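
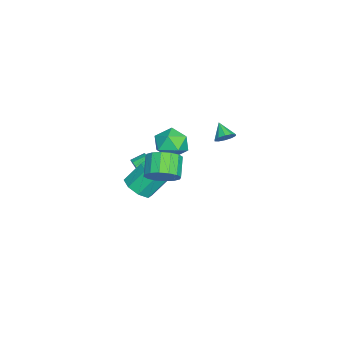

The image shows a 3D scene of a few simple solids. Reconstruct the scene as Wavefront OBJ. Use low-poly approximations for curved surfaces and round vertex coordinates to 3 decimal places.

v -3.246 -0.816 -0.938
v -2.282 -1.255 -0.313
v -4.258 -2.485 -0.547
v -3.294 -2.924 0.078
v -3.937 -1.975 0.525
v -3.311 -0.944 0.284
v -3.229 -2.796 -1.144
v -2.603 -1.765 -1.385
v -2.271 -2.479 -0.44
v -2.709 -1.971 0.592
v -3.831 -1.769 -1.452
v -4.269 -1.261 -0.42
v 4.298 -0.907 2.106
v 4.895 -1.479 2.8
v 3.72 -1.606 3.708
v 3.122 -1.033 3.014
v 4.96 -0.947 2.958
v 3.785 -1.073 3.866
v 4.847 -0.404 2.888
v 3.672 -0.53 3.796
v 4.587 0.004 2.608
v 3.412 -0.122 3.516
v 4.25 0.168 2.194
v 3.075 0.042 3.101
v 3.925 0.044 1.756
v 2.75 -0.082 2.664
v 3.7 -0.334 1.412
v 2.525 -0.461 2.32
v 3.635 -0.867 1.254
v 2.46 -0.993 2.162
v 3.748 -1.41 1.324
v 2.573 -1.536 2.232
v 4.008 -1.818 1.604
v 2.833 -1.944 2.512
v 4.345 -1.982 2.019
v 3.17 -2.108 2.926
v 4.67 -1.858 2.456
v 3.495 -1.984 3.364
v 1.009 2.16 3.593
v 1.399 1.604 3.612
v 0.231 1.64 4.327
v 1.522 1.859 3.922
v 1.448 2.229 4.107
v 1.207 2.573 4.095
v 0.89 2.759 3.891
v 0.619 2.717 3.574
v 0.496 2.461 3.263
v 0.569 2.091 3.078
v 0.811 1.747 3.09
v 1.128 1.561 3.294
v -3.613 -3.985 -3.695
v -2.824 -3.835 -2.957
v -3.339 -3.045 -2.568
v -4.127 -3.195 -3.305
v -2.688 -3.589 -3.276
v -3.202 -2.799 -2.887
v -2.692 -3.403 -3.659
v -3.206 -2.613 -3.269
v -2.836 -3.306 -4.047
v -3.351 -2.516 -3.657
v -3.099 -3.312 -4.381
v -3.613 -2.522 -3.992
v -3.44 -3.421 -4.611
v -3.954 -2.631 -4.222
v -3.807 -3.615 -4.701
v -4.321 -2.825 -4.312
v -4.145 -3.866 -4.639
v -4.659 -3.076 -4.249
v -4.401 -4.135 -4.432
v -4.916 -3.345 -4.043
v -4.538 -4.381 -4.113
v -5.052 -3.591 -3.724
v -4.534 -4.567 -3.731
v -5.048 -3.777 -3.341
v -4.389 -4.664 -3.343
v -4.904 -3.874 -2.953
v -4.127 -4.658 -3.008
v -4.641 -3.868 -2.619
v -3.786 -4.549 -2.778
v -4.3 -3.759 -2.389
v -3.419 -4.355 -2.688
v -3.933 -3.565 -2.299
v -3.081 -4.104 -2.751
v -3.595 -3.314 -2.361
v -0.539 -3.406 -2.801
v 0.128 -2.631 -3.148
v -0.314 -1.659 -1.826
v -0.981 -2.434 -1.479
v -0.634 -2.555 -3.459
v -1.076 -1.582 -2.137
v -1.34 -2.977 -3.385
v -1.782 -2.005 -2.062
v -1.577 -3.651 -2.968
v -2.02 -2.679 -1.646
v -1.206 -4.181 -2.454
v -1.648 -3.209 -1.132
v -0.444 -4.258 -2.143
v -0.886 -3.285 -0.821
v 0.262 -3.835 -2.218
v -0.18 -2.863 -0.895
v 0.5 -3.161 -2.634
v 0.057 -2.189 -1.312
f 1 12 6
f 1 6 2
f 1 2 8
f 1 8 11
f 1 11 12
f 2 6 10
f 6 12 5
f 12 11 3
f 11 8 7
f 8 2 9
f 4 10 5
f 4 5 3
f 4 3 7
f 4 7 9
f 4 9 10
f 5 10 6
f 3 5 12
f 7 3 11
f 9 7 8
f 10 9 2
f 14 13 17
f 14 17 15
f 15 17 18
f 15 18 16
f 17 13 19
f 17 19 18
f 18 19 20
f 18 20 16
f 19 13 21
f 19 21 20
f 20 21 22
f 20 22 16
f 21 13 23
f 21 23 22
f 22 23 24
f 22 24 16
f 23 13 25
f 23 25 24
f 24 25 26
f 24 26 16
f 25 13 27
f 25 27 26
f 26 27 28
f 26 28 16
f 27 13 29
f 27 29 28
f 28 29 30
f 28 30 16
f 29 13 31
f 29 31 30
f 30 31 32
f 30 32 16
f 31 13 33
f 31 33 32
f 32 33 34
f 32 34 16
f 33 13 35
f 33 35 34
f 34 35 36
f 34 36 16
f 35 13 37
f 35 37 36
f 36 37 38
f 36 38 16
f 37 13 14
f 37 14 38
f 38 14 15
f 38 15 16
f 40 39 42
f 40 42 41
f 42 39 43
f 42 43 41
f 43 39 44
f 43 44 41
f 44 39 45
f 44 45 41
f 45 39 46
f 45 46 41
f 46 39 47
f 46 47 41
f 47 39 48
f 47 48 41
f 48 39 49
f 48 49 41
f 49 39 50
f 49 50 41
f 50 39 40
f 50 40 41
f 52 51 55
f 52 55 53
f 53 55 56
f 53 56 54
f 55 51 57
f 55 57 56
f 56 57 58
f 56 58 54
f 57 51 59
f 57 59 58
f 58 59 60
f 58 60 54
f 59 51 61
f 59 61 60
f 60 61 62
f 60 62 54
f 61 51 63
f 61 63 62
f 62 63 64
f 62 64 54
f 63 51 65
f 63 65 64
f 64 65 66
f 64 66 54
f 65 51 67
f 65 67 66
f 66 67 68
f 66 68 54
f 67 51 69
f 67 69 68
f 68 69 70
f 68 70 54
f 69 51 71
f 69 71 70
f 70 71 72
f 70 72 54
f 71 51 73
f 71 73 72
f 72 73 74
f 72 74 54
f 73 51 75
f 73 75 74
f 74 75 76
f 74 76 54
f 75 51 77
f 75 77 76
f 76 77 78
f 76 78 54
f 77 51 79
f 77 79 78
f 78 79 80
f 78 80 54
f 79 51 81
f 79 81 80
f 80 81 82
f 80 82 54
f 81 51 83
f 81 83 82
f 82 83 84
f 82 84 54
f 83 51 52
f 83 52 84
f 84 52 53
f 84 53 54
f 86 85 89
f 86 89 87
f 87 89 90
f 87 90 88
f 89 85 91
f 89 91 90
f 90 91 92
f 90 92 88
f 91 85 93
f 91 93 92
f 92 93 94
f 92 94 88
f 93 85 95
f 93 95 94
f 94 95 96
f 94 96 88
f 95 85 97
f 95 97 96
f 96 97 98
f 96 98 88
f 97 85 99
f 97 99 98
f 98 99 100
f 98 100 88
f 99 85 101
f 99 101 100
f 100 101 102
f 100 102 88
f 101 85 86
f 101 86 102
f 102 86 87
f 102 87 88



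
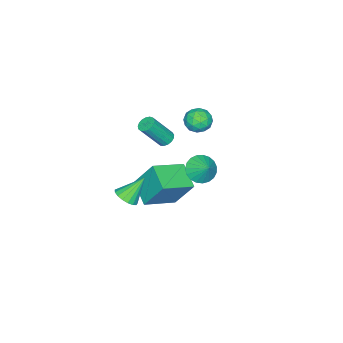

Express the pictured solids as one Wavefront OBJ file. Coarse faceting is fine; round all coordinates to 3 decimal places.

v -0.54 -0.341 2.812
v -0.198 -0.606 2.505
v 0.622 -1.303 4.022
v 0.28 -1.039 4.328
v -0.084 -0.383 2.546
v 0.737 -1.08 4.062
v -0.074 -0.151 2.647
v 0.747 -0.848 4.164
v -0.171 0.038 2.786
v 0.65 -0.66 4.303
v -0.352 0.14 2.931
v 0.468 -0.558 4.448
v -0.577 0.131 3.049
v 0.243 -0.566 4.566
v -0.793 0.015 3.112
v 0.027 -0.683 4.629
v -0.951 -0.184 3.107
v -0.131 -0.881 4.623
v -1.015 -0.418 3.034
v -0.195 -1.116 4.55
v -0.971 -0.635 2.91
v -0.15 -1.332 4.426
v -0.827 -0.784 2.763
v -0.007 -1.482 4.28
v -0.618 -0.832 2.628
v 0.202 -1.53 4.144
v -0.391 -0.768 2.535
v 0.429 -1.465 4.051
v -0.779 -0.551 -0.996
v -0.95 0.526 0.763
v 0.122 0.655 -1.647
v -0.049 1.732 0.112
v 0.909 -1.432 -0.292
v 0.738 -0.355 1.467
v 1.81 -0.226 -0.943
v 1.639 0.851 0.816
v 3.988 0.103 1.597
v 4.343 -0.334 2.062
v 3.112 0.697 2.823
v 4.535 -0.042 2.058
v 4.602 0.283 1.948
v 4.528 0.566 1.758
v 4.331 0.744 1.531
v 4.055 0.774 1.319
v 3.763 0.651 1.17
v 3.523 0.402 1.12
v 3.39 0.084 1.179
v 3.394 -0.229 1.333
v 3.533 -0.466 1.548
v 3.777 -0.573 1.774
v 4.069 -0.526 1.96
v 0.213 2.308 2.074
v 1.033 2.15 1.766
v 0.627 3.032 2.806
v 0.923 2.431 1.551
v 0.69 2.69 1.427
v 0.374 2.883 1.414
v 0.031 2.977 1.515
v -0.281 2.955 1.713
v -0.507 2.821 1.974
v -0.609 2.599 2.251
v -0.569 2.326 2.498
v -0.394 2.05 2.672
v -0.113 1.819 2.742
v 0.223 1.672 2.697
v 0.558 1.635 2.543
v 0.834 1.715 2.309
v 1.001 1.897 2.034
v -3.19 0.211 3.07
v -2.751 -0.403 2.678
v -4.129 0.183 2.062
v -3.69 -0.431 1.67
v -4.088 -0.595 2.405
v -3.507 -0.578 3.028
v -3.373 0.358 1.712
v -2.792 0.375 2.335
v -2.863 -0.313 1.838
v -3.305 -0.902 2.266
v -3.575 0.682 2.474
v -4.017 0.093 2.902
v -2.888 -0.094 2.963
v -3.992 -0.126 1.777
v -4.226 -0.223 2.209
v -3.967 -0.584 1.979
v -3.333 -0.196 3.168
v -3.074 -0.558 2.937
v -3.86 -0.67 2.777
v -3.806 0.338 1.803
v -3.547 -0.024 1.572
v -2.913 0.364 2.761
v -2.654 0.003 2.531
v -3.02 0.45 1.963
v -2.696 -0.402 2.238
v -3.248 -0.418 1.646
v -3.062 0.046 1.671
v -2.72 0.056 2.037
v -2.956 -0.748 2.49
v -3.508 -0.764 1.897
v -3.741 -0.861 2.329
v -3.4 -0.851 2.696
v -3.022 -0.695 1.997
v -3.372 0.544 2.843
v -3.924 0.528 2.25
v -3.48 0.631 2.044
v -3.139 0.641 2.411
v -3.632 0.198 3.094
v -4.184 0.182 2.502
v -4.16 -0.276 2.703
v -3.818 -0.266 3.069
v -3.858 0.475 2.743
f 2 1 5
f 2 5 3
f 3 5 6
f 3 6 4
f 5 1 7
f 5 7 6
f 6 7 8
f 6 8 4
f 7 1 9
f 7 9 8
f 8 9 10
f 8 10 4
f 9 1 11
f 9 11 10
f 10 11 12
f 10 12 4
f 11 1 13
f 11 13 12
f 12 13 14
f 12 14 4
f 13 1 15
f 13 15 14
f 14 15 16
f 14 16 4
f 15 1 17
f 15 17 16
f 16 17 18
f 16 18 4
f 17 1 19
f 17 19 18
f 18 19 20
f 18 20 4
f 19 1 21
f 19 21 20
f 20 21 22
f 20 22 4
f 21 1 23
f 21 23 22
f 22 23 24
f 22 24 4
f 23 1 25
f 23 25 24
f 24 25 26
f 24 26 4
f 25 1 27
f 25 27 26
f 26 27 28
f 26 28 4
f 27 1 2
f 27 2 28
f 28 2 3
f 28 3 4
f 30 32 29
f 33 30 29
f 29 32 31
f 31 33 29
f 30 36 32
f 34 30 33
f 34 36 30
f 32 36 31
f 35 33 31
f 31 36 35
f 35 34 33
f 36 34 35
f 38 37 40
f 38 40 39
f 40 37 41
f 40 41 39
f 41 37 42
f 41 42 39
f 42 37 43
f 42 43 39
f 43 37 44
f 43 44 39
f 44 37 45
f 44 45 39
f 45 37 46
f 45 46 39
f 46 37 47
f 46 47 39
f 47 37 48
f 47 48 39
f 48 37 49
f 48 49 39
f 49 37 50
f 49 50 39
f 50 37 51
f 50 51 39
f 51 37 38
f 51 38 39
f 53 52 55
f 53 55 54
f 55 52 56
f 55 56 54
f 56 52 57
f 56 57 54
f 57 52 58
f 57 58 54
f 58 52 59
f 58 59 54
f 59 52 60
f 59 60 54
f 60 52 61
f 60 61 54
f 61 52 62
f 61 62 54
f 62 52 63
f 62 63 54
f 63 52 64
f 63 64 54
f 64 52 65
f 64 65 54
f 65 52 66
f 65 66 54
f 66 52 67
f 66 67 54
f 67 52 68
f 67 68 54
f 68 52 53
f 68 53 54
f 69 106 85
f 106 80 109
f 85 109 74
f 106 109 85
f 69 85 81
f 85 74 86
f 81 86 70
f 85 86 81
f 69 81 90
f 81 70 91
f 90 91 76
f 81 91 90
f 69 90 102
f 90 76 105
f 102 105 79
f 90 105 102
f 69 102 106
f 102 79 110
f 106 110 80
f 102 110 106
f 70 86 97
f 86 74 100
f 97 100 78
f 86 100 97
f 74 109 87
f 109 80 108
f 87 108 73
f 109 108 87
f 80 110 107
f 110 79 103
f 107 103 71
f 110 103 107
f 79 105 104
f 105 76 92
f 104 92 75
f 105 92 104
f 76 91 96
f 91 70 93
f 96 93 77
f 91 93 96
f 72 98 84
f 98 78 99
f 84 99 73
f 98 99 84
f 72 84 82
f 84 73 83
f 82 83 71
f 84 83 82
f 72 82 89
f 82 71 88
f 89 88 75
f 82 88 89
f 72 89 94
f 89 75 95
f 94 95 77
f 89 95 94
f 72 94 98
f 94 77 101
f 98 101 78
f 94 101 98
f 73 99 87
f 99 78 100
f 87 100 74
f 99 100 87
f 71 83 107
f 83 73 108
f 107 108 80
f 83 108 107
f 75 88 104
f 88 71 103
f 104 103 79
f 88 103 104
f 77 95 96
f 95 75 92
f 96 92 76
f 95 92 96
f 78 101 97
f 101 77 93
f 97 93 70
f 101 93 97



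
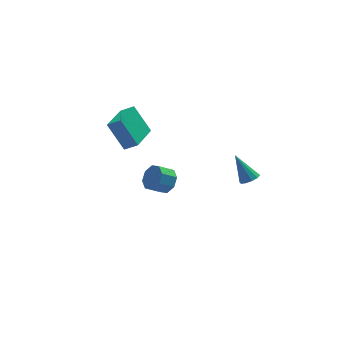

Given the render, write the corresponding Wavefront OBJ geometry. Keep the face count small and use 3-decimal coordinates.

v 2.065 -2.224 1.219
v 2.57 -2.325 1.484
v 1.495 -1.436 2.601
v 2.595 -2.01 1.315
v 2.417 -1.776 1.109
v 2.105 -1.714 0.945
v 1.777 -1.846 0.885
v 1.559 -2.122 0.953
v 1.534 -2.437 1.122
v 1.712 -2.671 1.328
v 2.024 -2.733 1.492
v 2.352 -2.601 1.552
v -3.22 0.228 3.1
v -3.916 1.035 4.588
v -3.866 0.557 2.62
v -4.562 1.364 4.107
v -2.118 1.856 2.733
v -2.814 2.663 4.22
v -2.764 2.185 2.252
v -3.46 2.992 3.74
v -0.715 3.931 -3.568
v -0.263 3.508 -3
v -1.132 3.406 -2.384
v -1.585 3.829 -2.952
v -0.262 4.142 -2.893
v -1.131 4.04 -2.277
v -0.527 4.653 -3.181
v -1.396 4.55 -2.565
v -0.902 4.74 -3.696
v -1.771 4.638 -3.08
v -1.168 4.354 -4.136
v -2.037 4.252 -3.52
v -1.169 3.72 -4.243
v -2.038 3.618 -3.627
v -0.904 3.21 -3.955
v -1.773 3.107 -3.339
v -0.529 3.122 -3.44
v -1.398 3.02 -2.824
f 2 1 4
f 2 4 3
f 4 1 5
f 4 5 3
f 5 1 6
f 5 6 3
f 6 1 7
f 6 7 3
f 7 1 8
f 7 8 3
f 8 1 9
f 8 9 3
f 9 1 10
f 9 10 3
f 10 1 11
f 10 11 3
f 11 1 12
f 11 12 3
f 12 1 2
f 12 2 3
f 14 16 13
f 17 14 13
f 13 16 15
f 15 17 13
f 14 20 16
f 18 14 17
f 18 20 14
f 16 20 15
f 19 17 15
f 15 20 19
f 19 18 17
f 20 18 19
f 22 21 25
f 22 25 23
f 23 25 26
f 23 26 24
f 25 21 27
f 25 27 26
f 26 27 28
f 26 28 24
f 27 21 29
f 27 29 28
f 28 29 30
f 28 30 24
f 29 21 31
f 29 31 30
f 30 31 32
f 30 32 24
f 31 21 33
f 31 33 32
f 32 33 34
f 32 34 24
f 33 21 35
f 33 35 34
f 34 35 36
f 34 36 24
f 35 21 37
f 35 37 36
f 36 37 38
f 36 38 24
f 37 21 22
f 37 22 38
f 38 22 23
f 38 23 24



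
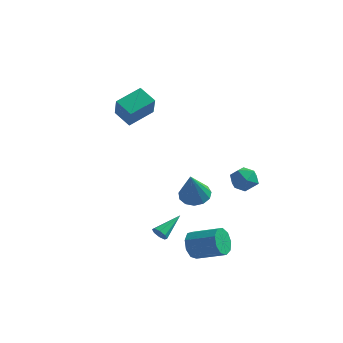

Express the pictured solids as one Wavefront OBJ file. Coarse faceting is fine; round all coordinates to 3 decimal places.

v 0.947 -2.399 -4.275
v 1.188 -2.306 -4.703
v 1.593 -1.001 -3.605
v 0.839 -2.149 -4.694
v 0.554 -2.139 -4.44
v 0.498 -2.281 -4.089
v 0.706 -2.493 -3.847
v 1.055 -2.65 -3.856
v 1.341 -2.66 -4.111
v 1.396 -2.517 -4.461
v -1.976 1.129 1.326
v -1.621 0.413 2.666
v -2.963 1.604 1.841
v -2.608 0.888 3.181
v -1.092 2.452 1.799
v -0.737 1.736 3.139
v -2.079 2.927 2.314
v -1.724 2.211 3.654
v 2.937 -2.875 -4.348
v 3.24 -3.246 -5.062
v 4.845 -3.276 -4.366
v 4.543 -2.905 -3.652
v 3.272 -2.661 -5.111
v 4.877 -2.691 -4.415
v 3.147 -2.176 -4.802
v 4.753 -2.206 -4.107
v 2.924 -2.018 -4.281
v 4.53 -2.048 -3.586
v 2.708 -2.261 -3.791
v 4.313 -2.291 -3.096
v 2.598 -2.791 -3.562
v 4.204 -2.821 -2.866
v 2.648 -3.361 -3.7
v 4.253 -3.391 -3.004
v 2.832 -3.703 -4.141
v 4.438 -3.733 -3.446
v 3.066 -3.658 -4.679
v 4.672 -3.688 -3.984
v 3.486 4.062 -2.61
v 4.202 4.126 -3.14
v 3.258 2.714 -3.08
v 3.974 2.778 -3.61
v 4.076 2.747 -2.723
v 4.217 3.58 -2.432
v 3.243 3.26 -3.788
v 3.384 4.093 -3.497
v 4.052 3.63 -3.868
v 4.567 3.313 -3.21
v 2.893 3.527 -3.01
v 3.408 3.21 -2.352
v 1.031 3.124 -4.71
v 1.702 2.568 -4.972
v 1.069 2.236 -2.73
v 1.928 2.99 -4.787
v 1.869 3.454 -4.578
v 1.544 3.813 -4.41
v 1.056 3.954 -4.338
v 0.561 3.831 -4.384
v 0.214 3.484 -4.533
v 0.128 3.022 -4.739
v 0.328 2.593 -4.935
v 0.751 2.332 -5.06
v 1.264 2.323 -5.074
f 2 1 4
f 2 4 3
f 4 1 5
f 4 5 3
f 5 1 6
f 5 6 3
f 6 1 7
f 6 7 3
f 7 1 8
f 7 8 3
f 8 1 9
f 8 9 3
f 9 1 10
f 9 10 3
f 10 1 2
f 10 2 3
f 12 14 11
f 15 12 11
f 11 14 13
f 13 15 11
f 12 18 14
f 16 12 15
f 16 18 12
f 14 18 13
f 17 15 13
f 13 18 17
f 17 16 15
f 18 16 17
f 20 19 23
f 20 23 21
f 21 23 24
f 21 24 22
f 23 19 25
f 23 25 24
f 24 25 26
f 24 26 22
f 25 19 27
f 25 27 26
f 26 27 28
f 26 28 22
f 27 19 29
f 27 29 28
f 28 29 30
f 28 30 22
f 29 19 31
f 29 31 30
f 30 31 32
f 30 32 22
f 31 19 33
f 31 33 32
f 32 33 34
f 32 34 22
f 33 19 35
f 33 35 34
f 34 35 36
f 34 36 22
f 35 19 37
f 35 37 36
f 36 37 38
f 36 38 22
f 37 19 20
f 37 20 38
f 38 20 21
f 38 21 22
f 39 50 44
f 39 44 40
f 39 40 46
f 39 46 49
f 39 49 50
f 40 44 48
f 44 50 43
f 50 49 41
f 49 46 45
f 46 40 47
f 42 48 43
f 42 43 41
f 42 41 45
f 42 45 47
f 42 47 48
f 43 48 44
f 41 43 50
f 45 41 49
f 47 45 46
f 48 47 40
f 52 51 54
f 52 54 53
f 54 51 55
f 54 55 53
f 55 51 56
f 55 56 53
f 56 51 57
f 56 57 53
f 57 51 58
f 57 58 53
f 58 51 59
f 58 59 53
f 59 51 60
f 59 60 53
f 60 51 61
f 60 61 53
f 61 51 62
f 61 62 53
f 62 51 63
f 62 63 53
f 63 51 52
f 63 52 53



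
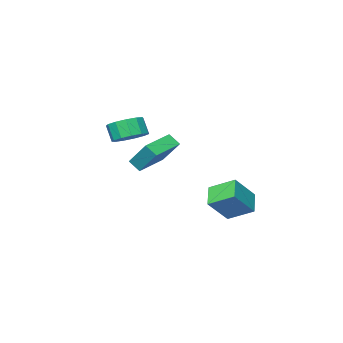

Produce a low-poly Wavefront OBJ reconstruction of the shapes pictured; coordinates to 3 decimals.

v -0.936 -2.515 1.974
v -0.007 -2.08 2.239
v -0.034 -2.65 3.272
v -0.964 -3.085 3.006
v -0.43 -1.706 2.434
v -0.457 -2.276 3.467
v -1.013 -1.589 2.483
v -1.041 -2.159 3.516
v -1.572 -1.766 2.37
v -1.6 -2.336 3.403
v -1.93 -2.18 2.132
v -1.957 -2.751 3.164
v -1.971 -2.702 1.843
v -1.999 -3.272 2.875
v -1.684 -3.163 1.595
v -1.712 -3.734 2.628
v -1.16 -3.419 1.468
v -1.188 -3.99 2.501
v -0.564 -3.388 1.501
v -0.592 -3.958 2.534
v -0.087 -3.08 1.685
v -0.115 -3.65 2.717
v 0.121 -2.592 1.96
v 0.093 -3.162 2.992
v -2.216 2.715 -0.497
v -2.983 3.985 0.269
v -3.533 2.747 -1.867
v -4.299 4.017 -1.1
v -1.421 3.643 -1.24
v -2.187 4.913 -0.473
v -2.737 3.675 -2.609
v -3.504 4.945 -1.843
v -1.321 -0.105 0.924
v -1.076 -0.718 1.507
v -1.396 1.298 2.43
v -1.151 0.686 3.013
v 0.531 0.334 0.607
v 0.776 -0.278 1.19
v 0.456 1.738 2.113
v 0.701 1.125 2.696
f 2 1 5
f 2 5 3
f 3 5 6
f 3 6 4
f 5 1 7
f 5 7 6
f 6 7 8
f 6 8 4
f 7 1 9
f 7 9 8
f 8 9 10
f 8 10 4
f 9 1 11
f 9 11 10
f 10 11 12
f 10 12 4
f 11 1 13
f 11 13 12
f 12 13 14
f 12 14 4
f 13 1 15
f 13 15 14
f 14 15 16
f 14 16 4
f 15 1 17
f 15 17 16
f 16 17 18
f 16 18 4
f 17 1 19
f 17 19 18
f 18 19 20
f 18 20 4
f 19 1 21
f 19 21 20
f 20 21 22
f 20 22 4
f 21 1 23
f 21 23 22
f 22 23 24
f 22 24 4
f 23 1 2
f 23 2 24
f 24 2 3
f 24 3 4
f 26 28 25
f 29 26 25
f 25 28 27
f 27 29 25
f 26 32 28
f 30 26 29
f 30 32 26
f 28 32 27
f 31 29 27
f 27 32 31
f 31 30 29
f 32 30 31
f 34 36 33
f 37 34 33
f 33 36 35
f 35 37 33
f 34 40 36
f 38 34 37
f 38 40 34
f 36 40 35
f 39 37 35
f 35 40 39
f 39 38 37
f 40 38 39



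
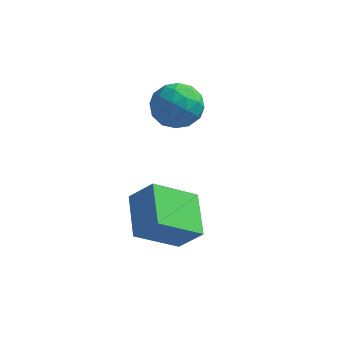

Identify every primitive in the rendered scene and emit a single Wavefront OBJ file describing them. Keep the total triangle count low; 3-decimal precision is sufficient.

v -0.183 2.622 -1.41
v 0.665 3.132 -0.97
v -0.085 1.388 -0.17
v 0.763 1.898 0.27
v -0.223 2.344 0.319
v -0.283 3.107 -0.447
v 0.863 1.413 -0.693
v 0.803 2.176 -1.459
v 1.312 2.384 -0.526
v 0.641 2.96 0.099
v -0.061 1.56 -1.239
v -0.732 2.136 -0.614
v 0.233 2.986 -1.299
v 0.347 1.534 0.159
v -0.232 1.797 0.188
v 0.267 2.096 0.447
v -0.325 2.971 -0.992
v 0.174 3.27 -0.733
v -0.348 2.807 0.025
v 0.406 1.25 -0.407
v 0.905 1.549 -0.148
v 0.313 2.424 -1.587
v 0.812 2.723 -1.328
v 0.928 1.713 -1.165
v 1.111 2.846 -0.779
v 1.168 2.12 -0.05
v 1.227 1.835 -0.617
v 1.192 2.284 -1.067
v 0.717 3.184 -0.411
v 0.774 2.458 0.317
v 0.195 2.721 0.346
v 0.159 3.169 -0.104
v 1.097 2.745 -0.151
v -0.194 2.062 -1.457
v -0.137 1.336 -0.729
v 0.421 1.351 -1.036
v 0.385 1.799 -1.486
v -0.588 2.4 -1.09
v -0.531 1.674 -0.361
v -0.612 2.236 -0.073
v -0.647 2.685 -0.523
v -0.517 1.775 -0.989
v 1.648 -1.694 -5.098
v 0.315 -2.806 -3.881
v 0.924 -0.085 -4.42
v -0.408 -1.198 -3.203
v 2.568 -1.702 -4.097
v 1.236 -2.815 -2.88
v 1.845 -0.094 -3.419
v 0.512 -1.206 -2.202
f 1 38 17
f 38 12 41
f 17 41 6
f 38 41 17
f 1 17 13
f 17 6 18
f 13 18 2
f 17 18 13
f 1 13 22
f 13 2 23
f 22 23 8
f 13 23 22
f 1 22 34
f 22 8 37
f 34 37 11
f 22 37 34
f 1 34 38
f 34 11 42
f 38 42 12
f 34 42 38
f 2 18 29
f 18 6 32
f 29 32 10
f 18 32 29
f 6 41 19
f 41 12 40
f 19 40 5
f 41 40 19
f 12 42 39
f 42 11 35
f 39 35 3
f 42 35 39
f 11 37 36
f 37 8 24
f 36 24 7
f 37 24 36
f 8 23 28
f 23 2 25
f 28 25 9
f 23 25 28
f 4 30 16
f 30 10 31
f 16 31 5
f 30 31 16
f 4 16 14
f 16 5 15
f 14 15 3
f 16 15 14
f 4 14 21
f 14 3 20
f 21 20 7
f 14 20 21
f 4 21 26
f 21 7 27
f 26 27 9
f 21 27 26
f 4 26 30
f 26 9 33
f 30 33 10
f 26 33 30
f 5 31 19
f 31 10 32
f 19 32 6
f 31 32 19
f 3 15 39
f 15 5 40
f 39 40 12
f 15 40 39
f 7 20 36
f 20 3 35
f 36 35 11
f 20 35 36
f 9 27 28
f 27 7 24
f 28 24 8
f 27 24 28
f 10 33 29
f 33 9 25
f 29 25 2
f 33 25 29
f 44 46 43
f 47 44 43
f 43 46 45
f 45 47 43
f 44 50 46
f 48 44 47
f 48 50 44
f 46 50 45
f 49 47 45
f 45 50 49
f 49 48 47
f 50 48 49



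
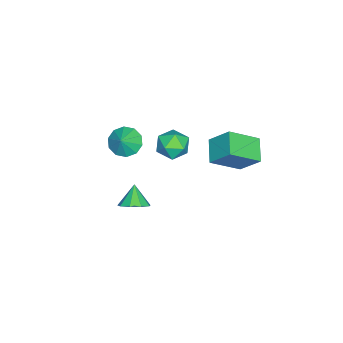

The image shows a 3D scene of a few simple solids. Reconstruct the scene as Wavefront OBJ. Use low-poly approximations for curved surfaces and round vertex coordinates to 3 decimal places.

v 2.259 0.763 1.128
v 2.545 0.268 0.387
v 1.095 -0.188 1.313
v 1.381 -0.683 0.572
v 1.886 -0.686 1.36
v 2.605 -0.099 1.246
v 1.035 0.179 0.454
v 1.754 0.766 0.34
v 1.788 -0.093 -0.029
v 2.314 -0.628 0.53
v 1.326 0.708 1.17
v 1.852 0.173 1.729
v 0.112 -3.092 -1.492
v 0.726 -2.803 -2.099
v 0.868 -3.048 -0.708
v 0.471 -2.351 -1.88
v 0.08 -2.183 -1.513
v -0.299 -2.362 -1.138
v -0.521 -2.82 -0.898
v -0.501 -3.382 -0.885
v -0.247 -3.833 -1.105
v 0.144 -4.001 -1.472
v 0.523 -3.822 -1.847
v 0.745 -3.365 -2.086
v 3.033 -1.561 -3.524
v 3.597 -2.078 -3.201
v 2.267 -1.819 -2.596
v 3.672 -1.554 -2.994
v 3.448 -1.034 -3.035
v 3.029 -0.761 -3.305
v 2.613 -0.862 -3.677
v 2.392 -1.29 -3.977
v 2.472 -1.846 -4.066
v 2.814 -2.268 -3.901
v 3.258 -2.359 -3.559
v -0.442 2.731 -0.547
v 0.541 1.466 0.511
v -0.284 3.81 0.596
v 0.7 2.545 1.654
v 0.76 3.175 -1.134
v 1.744 1.91 -0.076
v 0.919 4.254 0.009
v 1.902 2.989 1.067
f 1 12 6
f 1 6 2
f 1 2 8
f 1 8 11
f 1 11 12
f 2 6 10
f 6 12 5
f 12 11 3
f 11 8 7
f 8 2 9
f 4 10 5
f 4 5 3
f 4 3 7
f 4 7 9
f 4 9 10
f 5 10 6
f 3 5 12
f 7 3 11
f 9 7 8
f 10 9 2
f 14 13 16
f 14 16 15
f 16 13 17
f 16 17 15
f 17 13 18
f 17 18 15
f 18 13 19
f 18 19 15
f 19 13 20
f 19 20 15
f 20 13 21
f 20 21 15
f 21 13 22
f 21 22 15
f 22 13 23
f 22 23 15
f 23 13 24
f 23 24 15
f 24 13 14
f 24 14 15
f 26 25 28
f 26 28 27
f 28 25 29
f 28 29 27
f 29 25 30
f 29 30 27
f 30 25 31
f 30 31 27
f 31 25 32
f 31 32 27
f 32 25 33
f 32 33 27
f 33 25 34
f 33 34 27
f 34 25 35
f 34 35 27
f 35 25 26
f 35 26 27
f 37 39 36
f 40 37 36
f 36 39 38
f 38 40 36
f 37 43 39
f 41 37 40
f 41 43 37
f 39 43 38
f 42 40 38
f 38 43 42
f 42 41 40
f 43 41 42



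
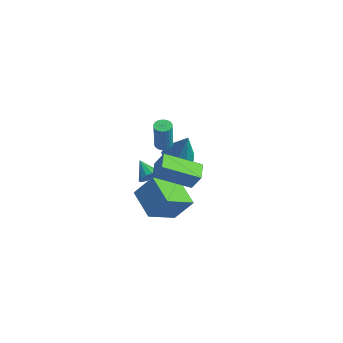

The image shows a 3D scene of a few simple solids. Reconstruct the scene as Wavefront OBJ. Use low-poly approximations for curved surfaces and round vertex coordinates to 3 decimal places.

v 1.606 -2.926 3.559
v 2.164 -2.664 4.577
v 2.403 -1.1 2.652
v 2.961 -0.838 3.67
v 2.459 -3.462 3.23
v 3.017 -3.2 4.248
v 3.256 -1.636 2.323
v 3.814 -1.374 3.341
v -4.274 1.431 -0.601
v -3.419 1.48 -1.035
v -3.286 1.549 1.361
v -3.662 2.084 -0.949
v -4.192 2.382 -0.7
v -4.76 2.236 -0.405
v -5.101 1.713 -0.201
v -5.055 1.058 -0.185
v -4.644 0.577 -0.363
v -4.06 0.497 -0.653
v -3.577 0.853 -0.918
v -2.615 -1.116 -0.611
v -2.261 -1.509 -0.167
v -3.665 -1.224 0.131
v -2.214 -1.174 -0.052
v -2.275 -0.824 -0.087
v -2.426 -0.552 -0.261
v -2.628 -0.431 -0.53
v -2.827 -0.494 -0.82
v -2.969 -0.723 -1.054
v -3.016 -1.058 -1.17
v -2.955 -1.408 -1.135
v -2.804 -1.68 -0.96
v -2.602 -1.801 -0.692
v -2.403 -1.739 -0.401
v -1.541 -1.051 -1.377
v -1.144 -2.804 -0.434
v -0.964 -0.22 -0.074
v -0.567 -1.973 0.87
v 0.227 -1.067 -2.15
v 0.624 -2.82 -1.206
v 0.804 -0.236 -0.846
v 1.201 -1.989 0.097
v -2.075 -0.55 2.176
v -1.588 -0.456 2.057
v -1.078 -0.756 3.905
v -1.565 -0.85 4.024
v -1.653 -0.274 2.104
v -1.142 -0.573 3.952
v -1.781 -0.134 2.163
v -1.271 -0.433 4.01
v -1.955 -0.057 2.223
v -1.444 -0.356 4.07
v -2.146 -0.055 2.276
v -1.636 -0.355 4.124
v -2.327 -0.129 2.314
v -1.817 -0.429 4.162
v -2.47 -0.267 2.331
v -1.959 -0.566 4.179
v -2.552 -0.448 2.325
v -2.042 -0.747 4.172
v -2.562 -0.644 2.295
v -2.052 -0.944 4.143
v -2.498 -0.827 2.248
v -1.987 -1.126 4.096
v -2.369 -0.967 2.19
v -1.859 -1.266 4.037
v -2.196 -1.044 2.13
v -1.685 -1.343 3.977
v -2.004 -1.045 2.076
v -1.494 -1.345 3.924
v -1.823 -0.971 2.038
v -1.313 -1.271 3.886
v -1.681 -0.834 2.021
v -1.17 -1.133 3.869
v -1.598 -0.653 2.028
v -1.088 -0.952 3.875
f 2 4 1
f 5 2 1
f 1 4 3
f 3 5 1
f 2 8 4
f 6 2 5
f 6 8 2
f 4 8 3
f 7 5 3
f 3 8 7
f 7 6 5
f 8 6 7
f 10 9 12
f 10 12 11
f 12 9 13
f 12 13 11
f 13 9 14
f 13 14 11
f 14 9 15
f 14 15 11
f 15 9 16
f 15 16 11
f 16 9 17
f 16 17 11
f 17 9 18
f 17 18 11
f 18 9 19
f 18 19 11
f 19 9 10
f 19 10 11
f 21 20 23
f 21 23 22
f 23 20 24
f 23 24 22
f 24 20 25
f 24 25 22
f 25 20 26
f 25 26 22
f 26 20 27
f 26 27 22
f 27 20 28
f 27 28 22
f 28 20 29
f 28 29 22
f 29 20 30
f 29 30 22
f 30 20 31
f 30 31 22
f 31 20 32
f 31 32 22
f 32 20 33
f 32 33 22
f 33 20 21
f 33 21 22
f 35 37 34
f 38 35 34
f 34 37 36
f 36 38 34
f 35 41 37
f 39 35 38
f 39 41 35
f 37 41 36
f 40 38 36
f 36 41 40
f 40 39 38
f 41 39 40
f 43 42 46
f 43 46 44
f 44 46 47
f 44 47 45
f 46 42 48
f 46 48 47
f 47 48 49
f 47 49 45
f 48 42 50
f 48 50 49
f 49 50 51
f 49 51 45
f 50 42 52
f 50 52 51
f 51 52 53
f 51 53 45
f 52 42 54
f 52 54 53
f 53 54 55
f 53 55 45
f 54 42 56
f 54 56 55
f 55 56 57
f 55 57 45
f 56 42 58
f 56 58 57
f 57 58 59
f 57 59 45
f 58 42 60
f 58 60 59
f 59 60 61
f 59 61 45
f 60 42 62
f 60 62 61
f 61 62 63
f 61 63 45
f 62 42 64
f 62 64 63
f 63 64 65
f 63 65 45
f 64 42 66
f 64 66 65
f 65 66 67
f 65 67 45
f 66 42 68
f 66 68 67
f 67 68 69
f 67 69 45
f 68 42 70
f 68 70 69
f 69 70 71
f 69 71 45
f 70 42 72
f 70 72 71
f 71 72 73
f 71 73 45
f 72 42 74
f 72 74 73
f 73 74 75
f 73 75 45
f 74 42 43
f 74 43 75
f 75 43 44
f 75 44 45



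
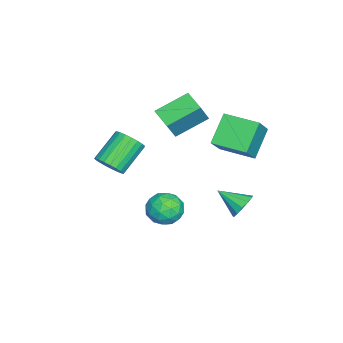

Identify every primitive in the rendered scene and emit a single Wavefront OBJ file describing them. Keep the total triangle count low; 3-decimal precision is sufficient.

v -1.481 -3.167 -0.6
v -0.91 -2.95 -0.084
v -2.168 -2.255 1.016
v -2.739 -2.473 0.5
v -0.932 -2.681 -0.279
v -2.191 -1.987 0.821
v -1.05 -2.497 -0.53
v -2.308 -1.803 0.57
v -1.242 -2.428 -0.793
v -2.5 -1.734 0.307
v -1.475 -2.488 -1.023
v -2.734 -1.793 0.078
v -1.71 -2.665 -1.179
v -2.968 -1.97 -0.079
v -1.904 -2.928 -1.235
v -3.163 -2.234 -0.135
v -2.026 -3.233 -1.182
v -3.284 -2.539 -0.082
v -2.053 -3.527 -1.028
v -3.312 -2.833 0.072
v -1.982 -3.758 -0.8
v -3.24 -3.064 0.3
v -1.823 -3.887 -0.537
v -3.082 -3.193 0.563
v -1.606 -3.892 -0.286
v -2.864 -3.198 0.815
v -1.367 -3.771 -0.088
v -2.625 -3.077 1.012
v -1.147 -3.546 0.02
v -2.406 -2.852 1.121
v -0.986 -3.255 0.022
v -2.244 -2.561 1.122
v -0.837 -0.129 -1.778
v -0.215 0.334 -1.236
v 0.315 -0.734 -2.584
v 0.937 -0.271 -2.042
v 0.43 -0.982 -1.678
v -0.282 -0.608 -1.18
v 0.382 0.208 -2.64
v -0.33 0.582 -2.142
v 0.539 0.542 -1.769
v 0.568 -0.193 -1.174
v -0.468 -0.207 -2.646
v -0.439 -0.942 -2.051
v -0.628 0.156 -1.436
v 0.728 -0.556 -2.384
v 0.429 -0.974 -2.17
v 0.795 -0.702 -1.851
v -0.667 -0.398 -1.403
v -0.301 -0.126 -1.085
v 0.078 -0.899 -1.344
v 0.401 -0.274 -2.735
v 0.767 -0.002 -2.417
v -0.695 0.302 -1.969
v -0.329 0.574 -1.65
v 0.022 0.499 -2.476
v 0.181 0.55 -1.431
v 0.859 0.195 -1.904
v 0.533 0.476 -2.256
v 0.114 0.696 -1.963
v 0.199 0.118 -1.081
v 0.876 -0.238 -1.555
v 0.578 -0.656 -1.341
v 0.159 -0.436 -1.048
v 0.642 0.241 -1.394
v -0.776 -0.162 -2.265
v -0.099 -0.518 -2.739
v -0.059 0.036 -2.772
v -0.478 0.256 -2.479
v -0.759 -0.595 -1.916
v -0.081 -0.95 -2.389
v -0.014 -1.096 -1.857
v -0.433 -0.876 -1.564
v -0.542 -0.641 -2.426
v -2.712 -0.342 1.024
v -3.509 -1.103 1.383
v -3.628 1.009 1.853
v -4.426 0.247 2.212
v -1.954 -0.567 2.228
v -2.752 -1.329 2.587
v -2.871 0.783 3.057
v -3.668 0.022 3.416
v -2.852 2.82 -3.44
v -2.213 2.932 -3.044
v -3.088 1.56 -2.7
v -2.527 3.121 -2.823
v -2.944 3.215 -2.797
v -3.332 3.183 -2.975
v -3.568 3.035 -3.301
v -3.576 2.82 -3.671
v -3.355 2.605 -3.967
v -2.974 2.458 -4.096
v -2.554 2.426 -4.017
v -2.229 2.519 -3.754
v -2.102 2.708 -3.392
v -4.221 1.997 1.499
v -3.032 1.814 2.714
v -3.85 3.704 1.393
v -2.66 3.52 2.608
v -3.02 1.66 0.272
v -1.83 1.476 1.487
v -2.648 3.366 0.166
v -1.459 3.183 1.381
f 2 1 5
f 2 5 3
f 3 5 6
f 3 6 4
f 5 1 7
f 5 7 6
f 6 7 8
f 6 8 4
f 7 1 9
f 7 9 8
f 8 9 10
f 8 10 4
f 9 1 11
f 9 11 10
f 10 11 12
f 10 12 4
f 11 1 13
f 11 13 12
f 12 13 14
f 12 14 4
f 13 1 15
f 13 15 14
f 14 15 16
f 14 16 4
f 15 1 17
f 15 17 16
f 16 17 18
f 16 18 4
f 17 1 19
f 17 19 18
f 18 19 20
f 18 20 4
f 19 1 21
f 19 21 20
f 20 21 22
f 20 22 4
f 21 1 23
f 21 23 22
f 22 23 24
f 22 24 4
f 23 1 25
f 23 25 24
f 24 25 26
f 24 26 4
f 25 1 27
f 25 27 26
f 26 27 28
f 26 28 4
f 27 1 29
f 27 29 28
f 28 29 30
f 28 30 4
f 29 1 31
f 29 31 30
f 30 31 32
f 30 32 4
f 31 1 2
f 31 2 32
f 32 2 3
f 32 3 4
f 33 70 49
f 70 44 73
f 49 73 38
f 70 73 49
f 33 49 45
f 49 38 50
f 45 50 34
f 49 50 45
f 33 45 54
f 45 34 55
f 54 55 40
f 45 55 54
f 33 54 66
f 54 40 69
f 66 69 43
f 54 69 66
f 33 66 70
f 66 43 74
f 70 74 44
f 66 74 70
f 34 50 61
f 50 38 64
f 61 64 42
f 50 64 61
f 38 73 51
f 73 44 72
f 51 72 37
f 73 72 51
f 44 74 71
f 74 43 67
f 71 67 35
f 74 67 71
f 43 69 68
f 69 40 56
f 68 56 39
f 69 56 68
f 40 55 60
f 55 34 57
f 60 57 41
f 55 57 60
f 36 62 48
f 62 42 63
f 48 63 37
f 62 63 48
f 36 48 46
f 48 37 47
f 46 47 35
f 48 47 46
f 36 46 53
f 46 35 52
f 53 52 39
f 46 52 53
f 36 53 58
f 53 39 59
f 58 59 41
f 53 59 58
f 36 58 62
f 58 41 65
f 62 65 42
f 58 65 62
f 37 63 51
f 63 42 64
f 51 64 38
f 63 64 51
f 35 47 71
f 47 37 72
f 71 72 44
f 47 72 71
f 39 52 68
f 52 35 67
f 68 67 43
f 52 67 68
f 41 59 60
f 59 39 56
f 60 56 40
f 59 56 60
f 42 65 61
f 65 41 57
f 61 57 34
f 65 57 61
f 76 78 75
f 79 76 75
f 75 78 77
f 77 79 75
f 76 82 78
f 80 76 79
f 80 82 76
f 78 82 77
f 81 79 77
f 77 82 81
f 81 80 79
f 82 80 81
f 84 83 86
f 84 86 85
f 86 83 87
f 86 87 85
f 87 83 88
f 87 88 85
f 88 83 89
f 88 89 85
f 89 83 90
f 89 90 85
f 90 83 91
f 90 91 85
f 91 83 92
f 91 92 85
f 92 83 93
f 92 93 85
f 93 83 94
f 93 94 85
f 94 83 95
f 94 95 85
f 95 83 84
f 95 84 85
f 97 99 96
f 100 97 96
f 96 99 98
f 98 100 96
f 97 103 99
f 101 97 100
f 101 103 97
f 99 103 98
f 102 100 98
f 98 103 102
f 102 101 100
f 103 101 102



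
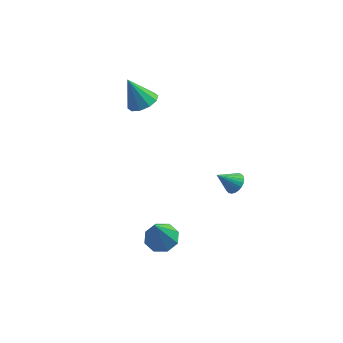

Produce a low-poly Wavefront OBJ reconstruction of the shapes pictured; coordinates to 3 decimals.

v -1.447 -3.05 -4.575
v -0.76 -2.659 -4.357
v -1.533 -3.93 -2.725
v -1.277 -2.329 -4.224
v -1.894 -2.421 -4.296
v -2.249 -2.882 -4.532
v -2.134 -3.441 -4.793
v -1.617 -3.771 -4.926
v -1.001 -3.679 -4.853
v -0.646 -3.218 -4.618
v 1.107 0.359 -3.174
v 1.528 0.376 -2.761
v 0.333 -0.019 -2.366
v 1.441 0.589 -2.745
v 1.303 0.766 -2.795
v 1.135 0.882 -2.902
v 0.963 0.917 -3.05
v 0.813 0.868 -3.218
v 0.707 0.741 -3.378
v 0.662 0.556 -3.507
v 0.685 0.341 -3.586
v 0.773 0.128 -3.602
v 0.911 -0.049 -3.552
v 1.079 -0.165 -3.445
v 1.251 -0.2 -3.297
v 1.401 -0.151 -3.129
v 1.507 -0.024 -2.969
v 1.551 0.161 -2.84
v -3.425 1.022 1.204
v -2.802 1.376 1.513
v -4.155 1.078 2.616
v -3.099 1.717 1.346
v -3.52 1.792 1.125
v -3.905 1.574 0.934
v -4.107 1.145 0.846
v -4.048 0.669 0.896
v -3.751 0.328 1.063
v -3.329 0.252 1.284
v -2.944 0.471 1.475
v -2.743 0.9 1.563
f 2 1 4
f 2 4 3
f 4 1 5
f 4 5 3
f 5 1 6
f 5 6 3
f 6 1 7
f 6 7 3
f 7 1 8
f 7 8 3
f 8 1 9
f 8 9 3
f 9 1 10
f 9 10 3
f 10 1 2
f 10 2 3
f 12 11 14
f 12 14 13
f 14 11 15
f 14 15 13
f 15 11 16
f 15 16 13
f 16 11 17
f 16 17 13
f 17 11 18
f 17 18 13
f 18 11 19
f 18 19 13
f 19 11 20
f 19 20 13
f 20 11 21
f 20 21 13
f 21 11 22
f 21 22 13
f 22 11 23
f 22 23 13
f 23 11 24
f 23 24 13
f 24 11 25
f 24 25 13
f 25 11 26
f 25 26 13
f 26 11 27
f 26 27 13
f 27 11 28
f 27 28 13
f 28 11 12
f 28 12 13
f 30 29 32
f 30 32 31
f 32 29 33
f 32 33 31
f 33 29 34
f 33 34 31
f 34 29 35
f 34 35 31
f 35 29 36
f 35 36 31
f 36 29 37
f 36 37 31
f 37 29 38
f 37 38 31
f 38 29 39
f 38 39 31
f 39 29 40
f 39 40 31
f 40 29 30
f 40 30 31



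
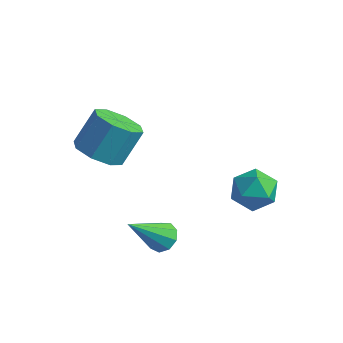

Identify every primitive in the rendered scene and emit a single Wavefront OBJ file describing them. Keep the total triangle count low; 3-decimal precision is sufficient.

v 0.127 4.551 -0.402
v 0.755 4.325 0.284
v -0.335 3.075 -0.464
v 0.293 2.849 0.222
v -0.47 3.389 0.429
v -0.184 4.301 0.468
v 0.604 3.099 -0.648
v 0.89 4.011 -0.609
v 1.049 3.428 0.133
v 0.386 3.607 0.798
v 0.034 3.793 -0.978
v -0.629 3.972 -0.313
v -3.572 -0.283 2.616
v -2.687 -0.047 2.299
v -2.462 0.84 3.587
v -3.348 0.603 3.904
v -3.208 0.426 2.064
v -2.984 1.313 3.352
v -3.943 0.484 2.152
v -3.719 1.371 3.441
v -4.461 0.092 2.512
v -4.236 0.979 3.801
v -4.458 -0.52 2.933
v -4.233 0.367 4.221
v -3.936 -0.993 3.168
v -3.712 -0.106 4.456
v -3.201 -1.051 3.079
v -2.977 -0.164 4.368
v -2.684 -0.659 2.719
v -2.459 0.228 4.008
v -1.061 0.148 -0.94
v -0.51 -0.157 -1.052
v -1.499 -1.188 0.54
v -0.45 0.156 -0.751
v -0.676 0.465 -0.539
v -1.082 0.625 -0.514
v -1.479 0.563 -0.688
v -1.68 0.305 -0.98
v -1.592 -0.026 -1.253
v -1.255 -0.276 -1.379
v -0.828 -0.328 -1.299
f 1 12 6
f 1 6 2
f 1 2 8
f 1 8 11
f 1 11 12
f 2 6 10
f 6 12 5
f 12 11 3
f 11 8 7
f 8 2 9
f 4 10 5
f 4 5 3
f 4 3 7
f 4 7 9
f 4 9 10
f 5 10 6
f 3 5 12
f 7 3 11
f 9 7 8
f 10 9 2
f 14 13 17
f 14 17 15
f 15 17 18
f 15 18 16
f 17 13 19
f 17 19 18
f 18 19 20
f 18 20 16
f 19 13 21
f 19 21 20
f 20 21 22
f 20 22 16
f 21 13 23
f 21 23 22
f 22 23 24
f 22 24 16
f 23 13 25
f 23 25 24
f 24 25 26
f 24 26 16
f 25 13 27
f 25 27 26
f 26 27 28
f 26 28 16
f 27 13 29
f 27 29 28
f 28 29 30
f 28 30 16
f 29 13 14
f 29 14 30
f 30 14 15
f 30 15 16
f 32 31 34
f 32 34 33
f 34 31 35
f 34 35 33
f 35 31 36
f 35 36 33
f 36 31 37
f 36 37 33
f 37 31 38
f 37 38 33
f 38 31 39
f 38 39 33
f 39 31 40
f 39 40 33
f 40 31 41
f 40 41 33
f 41 31 32
f 41 32 33



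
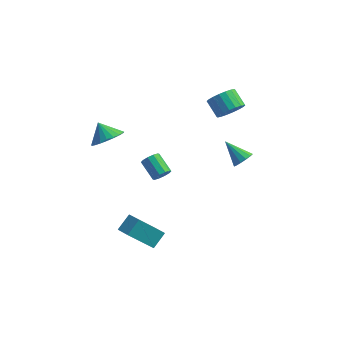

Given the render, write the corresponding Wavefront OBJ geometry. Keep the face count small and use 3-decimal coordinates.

v 0.17 -1.939 0.681
v 0.47 -1.513 0.822
v -0.49 -1.054 1.479
v -0.79 -1.481 1.339
v 0.311 -1.438 0.538
v -0.649 -0.98 1.195
v 0.098 -1.555 0.309
v -0.861 -1.097 0.966
v -0.087 -1.818 0.222
v -1.047 -1.36 0.879
v -0.174 -2.128 0.311
v -1.134 -1.67 0.968
v -0.13 -2.366 0.541
v -1.09 -1.907 1.198
v 0.029 -2.44 0.825
v -0.931 -1.982 1.482
v 0.241 -2.323 1.054
v -0.718 -1.865 1.711
v 0.427 -2.06 1.141
v -0.533 -1.602 1.798
v 0.514 -1.75 1.052
v -0.446 -1.292 1.709
v -3.147 -1.765 2.148
v -2.427 -1.381 2.634
v -3.853 -1.535 3.012
v -2.568 -1.069 2.436
v -2.809 -0.878 2.188
v -3.108 -0.84 1.933
v -3.414 -0.962 1.715
v -3.674 -1.223 1.573
v -3.843 -1.578 1.529
v -3.892 -1.965 1.593
v -3.811 -2.317 1.752
v -3.616 -2.574 1.98
v -3.34 -2.691 2.237
v -3.03 -2.648 2.478
v -2.74 -2.452 2.662
v -2.521 -2.138 2.758
v -2.41 -1.759 2.748
v 1.679 2.727 3.089
v 2.177 3.369 3.304
v 1.359 3.774 3.986
v 0.861 3.133 3.771
v 1.994 3.501 3.006
v 1.176 3.907 3.688
v 1.749 3.481 2.724
v 0.931 3.887 3.407
v 1.49 3.311 2.515
v 0.672 3.717 3.198
v 1.269 3.025 2.419
v 0.45 3.431 3.102
v 1.128 2.681 2.456
v 0.31 3.087 3.139
v 1.097 2.345 2.618
v 0.279 2.751 3.301
v 1.181 2.086 2.874
v 0.363 2.491 3.556
v 1.364 1.953 3.172
v 0.546 2.359 3.854
v 1.609 1.973 3.453
v 0.791 2.379 4.136
v 1.868 2.143 3.662
v 1.05 2.549 4.345
v 2.09 2.429 3.758
v 1.271 2.835 4.441
v 2.23 2.773 3.721
v 1.412 3.179 4.404
v 2.261 3.109 3.559
v 1.443 3.515 4.242
v 3.651 0.345 1.645
v 3.965 0.036 2.081
v 2.509 0.495 2.575
v 4.044 0.374 2.124
v 3.998 0.702 2.014
v 3.842 0.917 1.788
v 3.625 0.951 1.516
v 3.417 0.792 1.285
v 3.282 0.491 1.169
v 3.265 0.144 1.204
v 3.371 -0.139 1.379
v 3.565 -0.269 1.638
v 3.787 -0.203 1.9
v -1.188 -4.171 -2.624
v -0.99 -3.351 -1.951
v -0.315 -3.021 -4.284
v -0.116 -2.2 -3.61
v -0.424 -4.5 -2.45
v -0.225 -3.679 -1.776
v 0.45 -3.349 -4.109
v 0.648 -2.529 -3.436
f 2 1 5
f 2 5 3
f 3 5 6
f 3 6 4
f 5 1 7
f 5 7 6
f 6 7 8
f 6 8 4
f 7 1 9
f 7 9 8
f 8 9 10
f 8 10 4
f 9 1 11
f 9 11 10
f 10 11 12
f 10 12 4
f 11 1 13
f 11 13 12
f 12 13 14
f 12 14 4
f 13 1 15
f 13 15 14
f 14 15 16
f 14 16 4
f 15 1 17
f 15 17 16
f 16 17 18
f 16 18 4
f 17 1 19
f 17 19 18
f 18 19 20
f 18 20 4
f 19 1 21
f 19 21 20
f 20 21 22
f 20 22 4
f 21 1 2
f 21 2 22
f 22 2 3
f 22 3 4
f 24 23 26
f 24 26 25
f 26 23 27
f 26 27 25
f 27 23 28
f 27 28 25
f 28 23 29
f 28 29 25
f 29 23 30
f 29 30 25
f 30 23 31
f 30 31 25
f 31 23 32
f 31 32 25
f 32 23 33
f 32 33 25
f 33 23 34
f 33 34 25
f 34 23 35
f 34 35 25
f 35 23 36
f 35 36 25
f 36 23 37
f 36 37 25
f 37 23 38
f 37 38 25
f 38 23 39
f 38 39 25
f 39 23 24
f 39 24 25
f 41 40 44
f 41 44 42
f 42 44 45
f 42 45 43
f 44 40 46
f 44 46 45
f 45 46 47
f 45 47 43
f 46 40 48
f 46 48 47
f 47 48 49
f 47 49 43
f 48 40 50
f 48 50 49
f 49 50 51
f 49 51 43
f 50 40 52
f 50 52 51
f 51 52 53
f 51 53 43
f 52 40 54
f 52 54 53
f 53 54 55
f 53 55 43
f 54 40 56
f 54 56 55
f 55 56 57
f 55 57 43
f 56 40 58
f 56 58 57
f 57 58 59
f 57 59 43
f 58 40 60
f 58 60 59
f 59 60 61
f 59 61 43
f 60 40 62
f 60 62 61
f 61 62 63
f 61 63 43
f 62 40 64
f 62 64 63
f 63 64 65
f 63 65 43
f 64 40 66
f 64 66 65
f 65 66 67
f 65 67 43
f 66 40 68
f 66 68 67
f 67 68 69
f 67 69 43
f 68 40 41
f 68 41 69
f 69 41 42
f 69 42 43
f 71 70 73
f 71 73 72
f 73 70 74
f 73 74 72
f 74 70 75
f 74 75 72
f 75 70 76
f 75 76 72
f 76 70 77
f 76 77 72
f 77 70 78
f 77 78 72
f 78 70 79
f 78 79 72
f 79 70 80
f 79 80 72
f 80 70 81
f 80 81 72
f 81 70 82
f 81 82 72
f 82 70 71
f 82 71 72
f 84 86 83
f 87 84 83
f 83 86 85
f 85 87 83
f 84 90 86
f 88 84 87
f 88 90 84
f 86 90 85
f 89 87 85
f 85 90 89
f 89 88 87
f 90 88 89



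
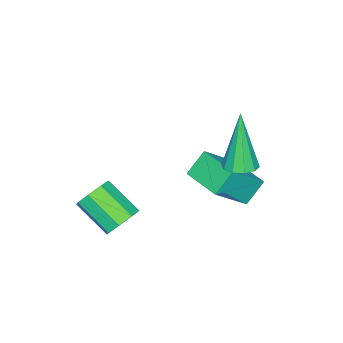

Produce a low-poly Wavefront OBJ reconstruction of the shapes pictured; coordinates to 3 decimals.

v -0.086 0.402 1.08
v 0.424 0.61 1.462
v 0.315 -0.595 2.262
v -0.194 -0.802 1.88
v -0.031 0.768 1.639
v -0.139 -0.437 2.438
v -0.518 0.712 1.488
v -0.626 -0.493 2.288
v -0.752 0.474 1.099
v -0.86 -0.73 1.898
v -0.595 0.195 0.698
v -0.704 -1.01 1.498
v -0.141 0.037 0.522
v -0.249 -1.168 1.321
v 0.346 0.093 0.672
v 0.238 -1.112 1.472
v 0.58 0.33 1.062
v 0.472 -0.874 1.861
v -3.035 2.777 2.795
v -2.529 2.482 2.86
v -3.485 2.463 4.885
v -2.463 2.834 2.927
v -2.616 3.165 2.944
v -2.93 3.347 2.904
v -3.283 3.311 2.822
v -3.542 3.072 2.731
v -3.608 2.719 2.664
v -3.454 2.389 2.647
v -3.141 2.206 2.687
v -2.787 2.242 2.768
v -4.578 1.669 1.318
v -3.441 1.201 2.463
v -4.058 3.043 1.363
v -2.921 2.575 2.508
v -3.919 1.445 0.572
v -2.782 0.977 1.717
v -3.399 2.819 0.617
v -2.262 2.351 1.762
f 2 1 5
f 2 5 3
f 3 5 6
f 3 6 4
f 5 1 7
f 5 7 6
f 6 7 8
f 6 8 4
f 7 1 9
f 7 9 8
f 8 9 10
f 8 10 4
f 9 1 11
f 9 11 10
f 10 11 12
f 10 12 4
f 11 1 13
f 11 13 12
f 12 13 14
f 12 14 4
f 13 1 15
f 13 15 14
f 14 15 16
f 14 16 4
f 15 1 17
f 15 17 16
f 16 17 18
f 16 18 4
f 17 1 2
f 17 2 18
f 18 2 3
f 18 3 4
f 20 19 22
f 20 22 21
f 22 19 23
f 22 23 21
f 23 19 24
f 23 24 21
f 24 19 25
f 24 25 21
f 25 19 26
f 25 26 21
f 26 19 27
f 26 27 21
f 27 19 28
f 27 28 21
f 28 19 29
f 28 29 21
f 29 19 30
f 29 30 21
f 30 19 20
f 30 20 21
f 32 34 31
f 35 32 31
f 31 34 33
f 33 35 31
f 32 38 34
f 36 32 35
f 36 38 32
f 34 38 33
f 37 35 33
f 33 38 37
f 37 36 35
f 38 36 37



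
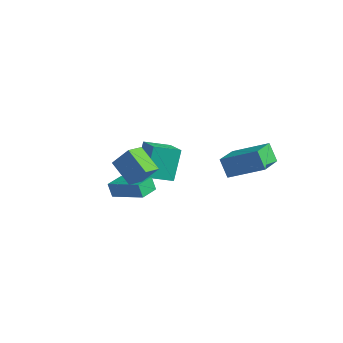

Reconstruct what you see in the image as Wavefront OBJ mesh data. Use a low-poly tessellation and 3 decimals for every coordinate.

v 0.623 3.716 -0.541
v 1.623 1.979 0.016
v 2.205 4.926 0.393
v 3.205 3.19 0.95
v 1.255 3.73 -1.63
v 2.255 1.994 -1.073
v 2.837 4.941 -0.696
v 3.837 3.204 -0.139
v -2.21 -2.214 -3.116
v -2.498 -2.286 -2.256
v -2.55 -1.073 -3.134
v -2.838 -1.146 -2.274
v -0.302 -1.634 -2.426
v -0.59 -1.707 -1.566
v -0.642 -0.494 -2.444
v -0.93 -0.566 -1.584
v -4.633 1.24 -3.813
v -5.076 2.13 -1.929
v -3.904 2.587 -4.277
v -4.347 3.476 -2.393
v -2.773 0.504 -3.027
v -3.216 1.393 -1.143
v -2.044 1.85 -3.491
v -2.487 2.74 -1.607
v 0.579 -3.198 -0.317
v -0.821 -3.227 0.648
v 0.37 -2.184 -0.588
v -1.029 -2.213 0.378
v 1.369 -2.727 0.842
v -0.03 -2.756 1.808
v 1.161 -1.713 0.572
v -0.239 -1.742 1.537
f 2 4 1
f 5 2 1
f 1 4 3
f 3 5 1
f 2 8 4
f 6 2 5
f 6 8 2
f 4 8 3
f 7 5 3
f 3 8 7
f 7 6 5
f 8 6 7
f 10 12 9
f 13 10 9
f 9 12 11
f 11 13 9
f 10 16 12
f 14 10 13
f 14 16 10
f 12 16 11
f 15 13 11
f 11 16 15
f 15 14 13
f 16 14 15
f 18 20 17
f 21 18 17
f 17 20 19
f 19 21 17
f 18 24 20
f 22 18 21
f 22 24 18
f 20 24 19
f 23 21 19
f 19 24 23
f 23 22 21
f 24 22 23
f 26 28 25
f 29 26 25
f 25 28 27
f 27 29 25
f 26 32 28
f 30 26 29
f 30 32 26
f 28 32 27
f 31 29 27
f 27 32 31
f 31 30 29
f 32 30 31



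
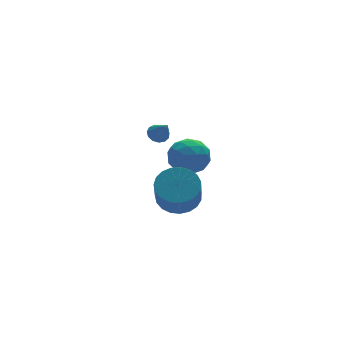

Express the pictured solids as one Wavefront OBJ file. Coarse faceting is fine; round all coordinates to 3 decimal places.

v 1.531 2.229 -0.625
v 2.062 2.175 -0.703
v 1.589 1.411 0.345
v 2.028 2.405 -0.506
v 1.835 2.579 -0.348
v 1.546 2.642 -0.277
v 1.252 2.574 -0.316
v 1.047 2.397 -0.454
v 0.995 2.166 -0.646
v 1.113 1.956 -0.831
v 1.364 1.832 -0.95
v 1.668 1.834 -0.966
v 1.928 1.962 -0.874
v -0.085 -2.919 -1.311
v 0.685 -2.562 -0.802
v 0.215 -3.403 0.5
v -0.555 -3.761 -0.009
v 0.394 -2.281 -0.726
v -0.076 -3.122 0.577
v 0.02 -2.11 -0.751
v -0.45 -2.951 0.552
v -0.372 -2.08 -0.872
v -0.842 -2.921 0.43
v -0.714 -2.194 -1.07
v -1.184 -3.035 0.232
v -0.948 -2.434 -1.309
v -1.418 -3.275 -0.007
v -1.032 -2.758 -1.549
v -1.502 -3.599 -0.247
v -0.953 -3.11 -1.748
v -1.423 -3.951 -0.445
v -0.723 -3.429 -1.871
v -1.193 -4.27 -0.568
v -0.384 -3.66 -1.897
v -0.854 -4.501 -0.595
v 0.008 -3.762 -1.822
v -0.462 -4.603 -0.52
v 0.383 -3.719 -1.659
v -0.087 -4.56 -0.356
v 0.678 -3.538 -1.435
v 0.208 -4.379 -0.133
v 0.84 -3.25 -1.191
v 0.37 -4.091 0.112
v 0.843 -2.904 -0.967
v 0.373 -3.745 0.336
v 2.297 1.266 -0.888
v 3.053 0.558 -0.996
v 1.187 0.182 -1.544
v 1.943 -0.526 -1.652
v 1.61 -0.26 -0.702
v 2.296 0.41 -0.297
v 1.944 0.33 -2.243
v 2.63 1 -1.838
v 2.834 -0.02 -1.834
v 2.628 -0.385 -0.881
v 1.612 1.125 -1.659
v 1.406 0.76 -0.706
v 2.772 1.007 -0.885
v 1.468 -0.267 -1.655
v 1.272 -0.111 -1.097
v 1.716 -0.527 -1.16
v 2.328 0.92 -0.473
v 2.772 0.504 -0.537
v 1.924 0.023 -0.364
v 1.468 0.236 -2.003
v 1.912 -0.18 -2.067
v 2.524 1.267 -1.38
v 2.968 0.851 -1.443
v 2.316 0.717 -2.176
v 3.088 0.251 -1.441
v 2.436 -0.386 -1.826
v 2.436 0.117 -2.174
v 2.839 0.511 -1.935
v 2.967 0.037 -0.881
v 2.315 -0.601 -1.266
v 2.119 -0.445 -0.707
v 2.522 -0.051 -0.469
v 2.838 -0.303 -1.373
v 1.925 1.341 -1.274
v 1.273 0.703 -1.659
v 1.718 0.791 -2.071
v 2.121 1.185 -1.833
v 1.804 1.126 -0.714
v 1.152 0.489 -1.099
v 1.401 0.229 -0.605
v 1.804 0.623 -0.366
v 1.402 1.043 -1.167
f 2 1 4
f 2 4 3
f 4 1 5
f 4 5 3
f 5 1 6
f 5 6 3
f 6 1 7
f 6 7 3
f 7 1 8
f 7 8 3
f 8 1 9
f 8 9 3
f 9 1 10
f 9 10 3
f 10 1 11
f 10 11 3
f 11 1 12
f 11 12 3
f 12 1 13
f 12 13 3
f 13 1 2
f 13 2 3
f 15 14 18
f 15 18 16
f 16 18 19
f 16 19 17
f 18 14 20
f 18 20 19
f 19 20 21
f 19 21 17
f 20 14 22
f 20 22 21
f 21 22 23
f 21 23 17
f 22 14 24
f 22 24 23
f 23 24 25
f 23 25 17
f 24 14 26
f 24 26 25
f 25 26 27
f 25 27 17
f 26 14 28
f 26 28 27
f 27 28 29
f 27 29 17
f 28 14 30
f 28 30 29
f 29 30 31
f 29 31 17
f 30 14 32
f 30 32 31
f 31 32 33
f 31 33 17
f 32 14 34
f 32 34 33
f 33 34 35
f 33 35 17
f 34 14 36
f 34 36 35
f 35 36 37
f 35 37 17
f 36 14 38
f 36 38 37
f 37 38 39
f 37 39 17
f 38 14 40
f 38 40 39
f 39 40 41
f 39 41 17
f 40 14 42
f 40 42 41
f 41 42 43
f 41 43 17
f 42 14 44
f 42 44 43
f 43 44 45
f 43 45 17
f 44 14 15
f 44 15 45
f 45 15 16
f 45 16 17
f 46 83 62
f 83 57 86
f 62 86 51
f 83 86 62
f 46 62 58
f 62 51 63
f 58 63 47
f 62 63 58
f 46 58 67
f 58 47 68
f 67 68 53
f 58 68 67
f 46 67 79
f 67 53 82
f 79 82 56
f 67 82 79
f 46 79 83
f 79 56 87
f 83 87 57
f 79 87 83
f 47 63 74
f 63 51 77
f 74 77 55
f 63 77 74
f 51 86 64
f 86 57 85
f 64 85 50
f 86 85 64
f 57 87 84
f 87 56 80
f 84 80 48
f 87 80 84
f 56 82 81
f 82 53 69
f 81 69 52
f 82 69 81
f 53 68 73
f 68 47 70
f 73 70 54
f 68 70 73
f 49 75 61
f 75 55 76
f 61 76 50
f 75 76 61
f 49 61 59
f 61 50 60
f 59 60 48
f 61 60 59
f 49 59 66
f 59 48 65
f 66 65 52
f 59 65 66
f 49 66 71
f 66 52 72
f 71 72 54
f 66 72 71
f 49 71 75
f 71 54 78
f 75 78 55
f 71 78 75
f 50 76 64
f 76 55 77
f 64 77 51
f 76 77 64
f 48 60 84
f 60 50 85
f 84 85 57
f 60 85 84
f 52 65 81
f 65 48 80
f 81 80 56
f 65 80 81
f 54 72 73
f 72 52 69
f 73 69 53
f 72 69 73
f 55 78 74
f 78 54 70
f 74 70 47
f 78 70 74



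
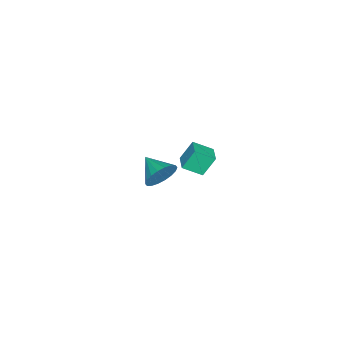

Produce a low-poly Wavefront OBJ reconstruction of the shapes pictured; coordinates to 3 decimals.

v 3.306 0.861 2.194
v 2.905 1.306 3.176
v 2.932 1.708 1.658
v 2.531 2.153 2.639
v 4.089 1.287 2.321
v 3.688 1.732 3.302
v 3.715 2.134 1.784
v 3.314 2.579 2.766
v -0.73 -1.798 -3.562
v -0.237 -1.776 -2.786
v -1.41 -2.942 -3.098
v -0.562 -1.545 -2.694
v -0.921 -1.364 -2.774
v -1.242 -1.269 -3.01
v -1.461 -1.279 -3.356
v -1.535 -1.392 -3.742
v -1.45 -1.585 -4.093
v -1.222 -1.82 -4.339
v -0.897 -2.051 -4.431
v -0.538 -2.232 -4.351
v -0.218 -2.327 -4.114
v 0.001 -2.317 -3.769
v 0.076 -2.204 -3.382
v -0.009 -2.011 -3.031
f 2 4 1
f 5 2 1
f 1 4 3
f 3 5 1
f 2 8 4
f 6 2 5
f 6 8 2
f 4 8 3
f 7 5 3
f 3 8 7
f 7 6 5
f 8 6 7
f 10 9 12
f 10 12 11
f 12 9 13
f 12 13 11
f 13 9 14
f 13 14 11
f 14 9 15
f 14 15 11
f 15 9 16
f 15 16 11
f 16 9 17
f 16 17 11
f 17 9 18
f 17 18 11
f 18 9 19
f 18 19 11
f 19 9 20
f 19 20 11
f 20 9 21
f 20 21 11
f 21 9 22
f 21 22 11
f 22 9 23
f 22 23 11
f 23 9 24
f 23 24 11
f 24 9 10
f 24 10 11



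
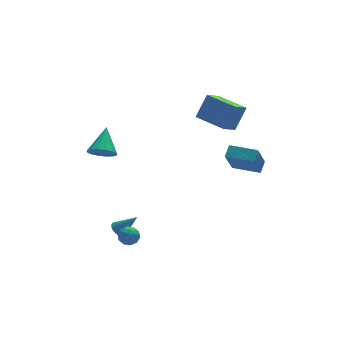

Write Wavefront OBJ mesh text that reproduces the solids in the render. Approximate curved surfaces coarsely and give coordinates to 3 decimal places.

v -2.906 3.245 0.236
v -2.195 2.722 0.349
v -2.154 4.515 1.384
v -2.092 2.987 -0.013
v -2.206 3.322 -0.308
v -2.509 3.636 -0.457
v -2.918 3.845 -0.421
v -3.323 3.893 -0.208
v -3.617 3.768 0.124
v -3.721 3.502 0.486
v -3.606 3.168 0.781
v -3.304 2.854 0.93
v -2.895 2.645 0.894
v -2.489 2.596 0.681
v 4.25 0.875 1.88
v 3.274 0.283 2.619
v 3.288 2.613 2.003
v 2.312 2.02 2.742
v 5.088 1.24 3.278
v 4.112 0.647 4.017
v 4.126 2.977 3.401
v 3.15 2.385 4.14
v 3.955 -2.36 1.481
v 4.44 -1.837 1.943
v 2.732 -1.195 1.443
v 3.217 -0.671 1.905
v 4.763 -1.569 -0.265
v 5.248 -1.045 0.197
v 3.54 -0.403 -0.303
v 4.025 0.12 0.159
v -3.135 0.016 -3.959
v -2.692 0.283 -4.146
v -2.265 -0.576 -2.741
v -2.794 0.446 -3.994
v -2.963 0.524 -3.835
v -3.167 0.501 -3.701
v -3.364 0.382 -3.618
v -3.516 0.19 -3.603
v -3.592 -0.036 -3.658
v -3.578 -0.251 -3.773
v -3.476 -0.414 -3.925
v -3.307 -0.492 -4.083
v -3.103 -0.469 -4.217
v -2.906 -0.35 -4.3
v -2.754 -0.158 -4.316
v -2.678 0.068 -4.261
v -4.07 -2.44 -2.504
v -3.479 -2.301 -2.74
v -3.641 -3.139 -1.84
v -3.05 -3 -2.076
v -3.371 -2.557 -1.722
v -3.637 -2.125 -2.132
v -3.483 -3.315 -2.448
v -3.749 -2.883 -2.858
v -3.116 -2.842 -2.705
v -3.047 -2.373 -2.257
v -4.073 -3.067 -2.323
v -4.004 -2.598 -1.875
v -3.812 -2.309 -2.68
v -3.308 -3.131 -1.9
v -3.497 -2.87 -1.692
v -3.149 -2.789 -1.831
v -3.905 -2.206 -2.323
v -3.558 -2.124 -2.462
v -3.494 -2.275 -1.864
v -3.562 -3.316 -2.118
v -3.215 -3.234 -2.257
v -3.971 -2.651 -2.749
v -3.623 -2.57 -2.888
v -3.626 -3.165 -2.716
v -3.251 -2.545 -2.799
v -2.999 -2.956 -2.409
v -3.254 -3.141 -2.627
v -3.41 -2.887 -2.868
v -3.211 -2.27 -2.535
v -2.958 -2.681 -2.145
v -3.148 -2.42 -1.937
v -3.304 -2.167 -2.178
v -2.998 -2.588 -2.515
v -4.162 -2.759 -2.435
v -3.909 -3.17 -2.045
v -3.816 -3.273 -2.402
v -3.972 -3.02 -2.643
v -4.121 -2.484 -2.171
v -3.869 -2.895 -1.781
v -3.71 -2.553 -1.712
v -3.866 -2.299 -1.953
v -4.122 -2.852 -2.065
f 2 1 4
f 2 4 3
f 4 1 5
f 4 5 3
f 5 1 6
f 5 6 3
f 6 1 7
f 6 7 3
f 7 1 8
f 7 8 3
f 8 1 9
f 8 9 3
f 9 1 10
f 9 10 3
f 10 1 11
f 10 11 3
f 11 1 12
f 11 12 3
f 12 1 13
f 12 13 3
f 13 1 14
f 13 14 3
f 14 1 2
f 14 2 3
f 16 18 15
f 19 16 15
f 15 18 17
f 17 19 15
f 16 22 18
f 20 16 19
f 20 22 16
f 18 22 17
f 21 19 17
f 17 22 21
f 21 20 19
f 22 20 21
f 24 26 23
f 27 24 23
f 23 26 25
f 25 27 23
f 24 30 26
f 28 24 27
f 28 30 24
f 26 30 25
f 29 27 25
f 25 30 29
f 29 28 27
f 30 28 29
f 32 31 34
f 32 34 33
f 34 31 35
f 34 35 33
f 35 31 36
f 35 36 33
f 36 31 37
f 36 37 33
f 37 31 38
f 37 38 33
f 38 31 39
f 38 39 33
f 39 31 40
f 39 40 33
f 40 31 41
f 40 41 33
f 41 31 42
f 41 42 33
f 42 31 43
f 42 43 33
f 43 31 44
f 43 44 33
f 44 31 45
f 44 45 33
f 45 31 46
f 45 46 33
f 46 31 32
f 46 32 33
f 47 84 63
f 84 58 87
f 63 87 52
f 84 87 63
f 47 63 59
f 63 52 64
f 59 64 48
f 63 64 59
f 47 59 68
f 59 48 69
f 68 69 54
f 59 69 68
f 47 68 80
f 68 54 83
f 80 83 57
f 68 83 80
f 47 80 84
f 80 57 88
f 84 88 58
f 80 88 84
f 48 64 75
f 64 52 78
f 75 78 56
f 64 78 75
f 52 87 65
f 87 58 86
f 65 86 51
f 87 86 65
f 58 88 85
f 88 57 81
f 85 81 49
f 88 81 85
f 57 83 82
f 83 54 70
f 82 70 53
f 83 70 82
f 54 69 74
f 69 48 71
f 74 71 55
f 69 71 74
f 50 76 62
f 76 56 77
f 62 77 51
f 76 77 62
f 50 62 60
f 62 51 61
f 60 61 49
f 62 61 60
f 50 60 67
f 60 49 66
f 67 66 53
f 60 66 67
f 50 67 72
f 67 53 73
f 72 73 55
f 67 73 72
f 50 72 76
f 72 55 79
f 76 79 56
f 72 79 76
f 51 77 65
f 77 56 78
f 65 78 52
f 77 78 65
f 49 61 85
f 61 51 86
f 85 86 58
f 61 86 85
f 53 66 82
f 66 49 81
f 82 81 57
f 66 81 82
f 55 73 74
f 73 53 70
f 74 70 54
f 73 70 74
f 56 79 75
f 79 55 71
f 75 71 48
f 79 71 75



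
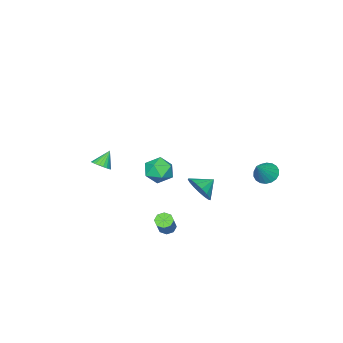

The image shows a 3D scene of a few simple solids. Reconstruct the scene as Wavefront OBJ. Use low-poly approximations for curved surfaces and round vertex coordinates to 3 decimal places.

v -4.55 3.066 0.166
v -4.134 2.437 -0.158
v -3.37 3.214 1.394
v -3.992 2.726 -0.329
v -3.959 3.082 -0.403
v -4.044 3.435 -0.364
v -4.229 3.714 -0.221
v -4.477 3.866 -0
v -4.74 3.859 0.253
v -4.965 3.695 0.489
v -5.108 3.406 0.66
v -5.14 3.05 0.734
v -5.056 2.698 0.695
v -4.871 2.418 0.552
v -4.622 2.266 0.331
v -4.36 2.273 0.078
v 2.452 -3.818 1.413
v 2.923 -3.542 1.765
v 1.708 -3.762 2.367
v 2.801 -3.327 1.657
v 2.618 -3.196 1.507
v 2.406 -3.173 1.34
v 2.202 -3.262 1.187
v 2.041 -3.447 1.072
v 1.952 -3.695 1.016
v 1.948 -3.965 1.03
v 2.032 -4.21 1.109
v 2.188 -4.386 1.241
v 2.39 -4.465 1.403
v 2.602 -4.431 1.567
v 2.789 -4.291 1.704
v 2.917 -4.07 1.791
v 2.964 -3.805 1.812
v 3.508 2.593 3.514
v 4.398 2.536 3.887
v 3.222 1.124 3.973
v 4.112 1.067 4.346
v 3.452 1.642 4.756
v 3.629 2.55 4.473
v 3.991 1.11 3.387
v 4.168 2.018 3.104
v 4.697 1.619 3.809
v 4.364 1.948 4.655
v 3.256 1.712 3.205
v 2.923 2.041 4.051
v 2.678 1.449 -1.536
v 3.016 1.71 -1.898
v 3.941 2.273 -0.626
v 3.602 2.011 -0.264
v 2.69 1.957 -1.77
v 3.615 2.52 -0.498
v 2.357 1.906 -1.505
v 3.281 2.469 -0.233
v 2.212 1.587 -1.258
v 3.136 2.15 0.013
v 2.339 1.187 -1.174
v 3.264 1.75 0.098
v 2.665 0.94 -1.302
v 3.59 1.503 -0.03
v 2.999 0.991 -1.567
v 3.923 1.554 -0.295
v 3.144 1.31 -1.813
v 4.068 1.873 -0.542
v 0.541 2.074 0.836
v 1.083 2.308 1.656
v -0.401 2.406 1.364
v 1.082 2.716 1.397
v 0.957 2.977 1.01
v 0.738 3.031 0.583
v 0.473 2.866 0.214
v 0.224 2.519 -0.013
v 0.047 2.07 -0.044
v -0.016 1.622 0.126
v 0.048 1.277 0.458
v 0.226 1.115 0.878
v 0.475 1.172 1.288
v 0.74 1.436 1.594
v 0.959 1.846 1.727
f 2 1 4
f 2 4 3
f 4 1 5
f 4 5 3
f 5 1 6
f 5 6 3
f 6 1 7
f 6 7 3
f 7 1 8
f 7 8 3
f 8 1 9
f 8 9 3
f 9 1 10
f 9 10 3
f 10 1 11
f 10 11 3
f 11 1 12
f 11 12 3
f 12 1 13
f 12 13 3
f 13 1 14
f 13 14 3
f 14 1 15
f 14 15 3
f 15 1 16
f 15 16 3
f 16 1 2
f 16 2 3
f 18 17 20
f 18 20 19
f 20 17 21
f 20 21 19
f 21 17 22
f 21 22 19
f 22 17 23
f 22 23 19
f 23 17 24
f 23 24 19
f 24 17 25
f 24 25 19
f 25 17 26
f 25 26 19
f 26 17 27
f 26 27 19
f 27 17 28
f 27 28 19
f 28 17 29
f 28 29 19
f 29 17 30
f 29 30 19
f 30 17 31
f 30 31 19
f 31 17 32
f 31 32 19
f 32 17 33
f 32 33 19
f 33 17 18
f 33 18 19
f 34 45 39
f 34 39 35
f 34 35 41
f 34 41 44
f 34 44 45
f 35 39 43
f 39 45 38
f 45 44 36
f 44 41 40
f 41 35 42
f 37 43 38
f 37 38 36
f 37 36 40
f 37 40 42
f 37 42 43
f 38 43 39
f 36 38 45
f 40 36 44
f 42 40 41
f 43 42 35
f 47 46 50
f 47 50 48
f 48 50 51
f 48 51 49
f 50 46 52
f 50 52 51
f 51 52 53
f 51 53 49
f 52 46 54
f 52 54 53
f 53 54 55
f 53 55 49
f 54 46 56
f 54 56 55
f 55 56 57
f 55 57 49
f 56 46 58
f 56 58 57
f 57 58 59
f 57 59 49
f 58 46 60
f 58 60 59
f 59 60 61
f 59 61 49
f 60 46 62
f 60 62 61
f 61 62 63
f 61 63 49
f 62 46 47
f 62 47 63
f 63 47 48
f 63 48 49
f 65 64 67
f 65 67 66
f 67 64 68
f 67 68 66
f 68 64 69
f 68 69 66
f 69 64 70
f 69 70 66
f 70 64 71
f 70 71 66
f 71 64 72
f 71 72 66
f 72 64 73
f 72 73 66
f 73 64 74
f 73 74 66
f 74 64 75
f 74 75 66
f 75 64 76
f 75 76 66
f 76 64 77
f 76 77 66
f 77 64 78
f 77 78 66
f 78 64 65
f 78 65 66



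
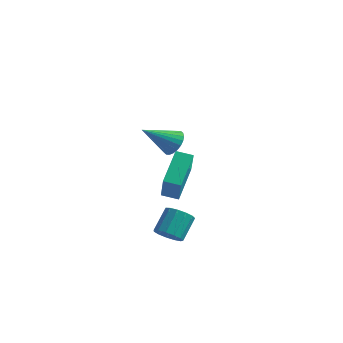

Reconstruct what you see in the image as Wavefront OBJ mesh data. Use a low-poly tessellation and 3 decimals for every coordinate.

v 1.952 -0.06 2.239
v 2.302 0.204 2.835
v 0.848 -1.04 3.321
v 2.094 0.4 2.801
v 1.864 0.527 2.68
v 1.647 0.564 2.493
v 1.477 0.506 2.267
v 1.38 0.362 2.037
v 1.369 0.153 1.837
v 1.448 -0.088 1.699
v 1.603 -0.325 1.643
v 1.811 -0.521 1.678
v 2.041 -0.648 1.798
v 2.258 -0.685 1.986
v 2.428 -0.627 2.212
v 2.525 -0.483 2.442
v 2.536 -0.274 2.641
v 2.457 -0.033 2.78
v 0.536 1.703 -1.718
v 0.324 3.496 -0.686
v -0.013 2.582 -3.358
v -0.225 4.376 -2.326
v 1.385 1.904 -1.894
v 1.173 3.698 -0.862
v 0.836 2.784 -3.534
v 0.624 4.577 -2.502
v 1.788 -0.301 -3.938
v 2.509 -0.463 -3.814
v 2.594 0.618 -2.897
v 1.872 0.781 -3.022
v 2.503 -0.189 -4.136
v 2.587 0.892 -3.219
v 2.269 0.049 -4.395
v 2.354 1.13 -3.478
v 1.883 0.176 -4.509
v 1.967 1.257 -3.593
v 1.466 0.152 -4.442
v 1.551 1.233 -3.526
v 1.152 -0.016 -4.215
v 1.236 1.065 -3.299
v 1.039 -0.274 -3.9
v 1.124 0.807 -2.984
v 1.164 -0.541 -3.598
v 1.249 0.54 -2.681
v 1.488 -0.731 -3.403
v 1.572 0.35 -2.486
v 1.906 -0.785 -3.378
v 1.99 0.296 -2.461
v 2.287 -0.685 -3.531
v 2.371 0.396 -2.615
f 2 1 4
f 2 4 3
f 4 1 5
f 4 5 3
f 5 1 6
f 5 6 3
f 6 1 7
f 6 7 3
f 7 1 8
f 7 8 3
f 8 1 9
f 8 9 3
f 9 1 10
f 9 10 3
f 10 1 11
f 10 11 3
f 11 1 12
f 11 12 3
f 12 1 13
f 12 13 3
f 13 1 14
f 13 14 3
f 14 1 15
f 14 15 3
f 15 1 16
f 15 16 3
f 16 1 17
f 16 17 3
f 17 1 18
f 17 18 3
f 18 1 2
f 18 2 3
f 20 22 19
f 23 20 19
f 19 22 21
f 21 23 19
f 20 26 22
f 24 20 23
f 24 26 20
f 22 26 21
f 25 23 21
f 21 26 25
f 25 24 23
f 26 24 25
f 28 27 31
f 28 31 29
f 29 31 32
f 29 32 30
f 31 27 33
f 31 33 32
f 32 33 34
f 32 34 30
f 33 27 35
f 33 35 34
f 34 35 36
f 34 36 30
f 35 27 37
f 35 37 36
f 36 37 38
f 36 38 30
f 37 27 39
f 37 39 38
f 38 39 40
f 38 40 30
f 39 27 41
f 39 41 40
f 40 41 42
f 40 42 30
f 41 27 43
f 41 43 42
f 42 43 44
f 42 44 30
f 43 27 45
f 43 45 44
f 44 45 46
f 44 46 30
f 45 27 47
f 45 47 46
f 46 47 48
f 46 48 30
f 47 27 49
f 47 49 48
f 48 49 50
f 48 50 30
f 49 27 28
f 49 28 50
f 50 28 29
f 50 29 30



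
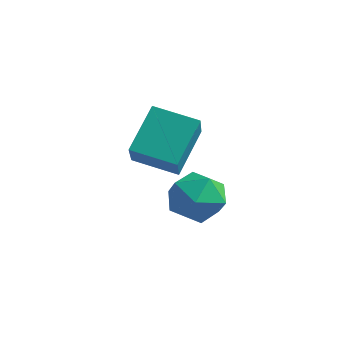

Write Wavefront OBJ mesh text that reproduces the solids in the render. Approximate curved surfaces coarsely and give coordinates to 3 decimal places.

v -4.869 -4.486 1.423
v -5.037 -2.914 2.804
v -3.226 -3.928 0.986
v -3.393 -2.355 2.368
v -4.167 -5.545 2.712
v -4.334 -3.972 4.094
v -2.523 -4.986 2.276
v -2.691 -3.414 3.657
v -3.796 -2.299 0.098
v -2.742 -1.863 -0.39
v -3.578 -3.997 -0.95
v -2.524 -3.561 -1.438
v -2.574 -3.857 -0.234
v -2.709 -2.808 0.414
v -3.611 -3.052 -1.754
v -3.746 -2.003 -1.106
v -2.628 -2.328 -1.534
v -1.987 -2.825 -0.595
v -4.333 -3.035 -0.745
v -3.692 -3.532 0.194
f 2 4 1
f 5 2 1
f 1 4 3
f 3 5 1
f 2 8 4
f 6 2 5
f 6 8 2
f 4 8 3
f 7 5 3
f 3 8 7
f 7 6 5
f 8 6 7
f 9 20 14
f 9 14 10
f 9 10 16
f 9 16 19
f 9 19 20
f 10 14 18
f 14 20 13
f 20 19 11
f 19 16 15
f 16 10 17
f 12 18 13
f 12 13 11
f 12 11 15
f 12 15 17
f 12 17 18
f 13 18 14
f 11 13 20
f 15 11 19
f 17 15 16
f 18 17 10



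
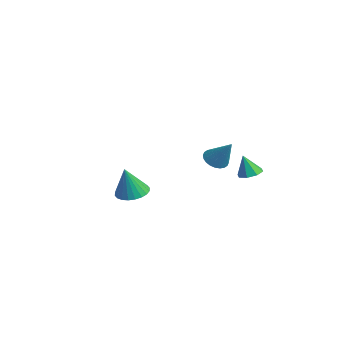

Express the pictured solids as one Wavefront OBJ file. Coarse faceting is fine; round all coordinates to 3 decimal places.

v 1.506 2.665 -1.936
v 2.047 2.273 -1.991
v 1.374 2.315 -0.764
v 2.164 2.748 -1.837
v 1.895 3.174 -1.74
v 1.399 3.302 -1.758
v 0.966 3.057 -1.88
v 0.849 2.582 -2.035
v 1.117 2.156 -2.132
v 1.614 2.028 -2.114
v -3.884 2.962 -3.049
v -3.543 3.475 -3.477
v -2.836 3.418 -1.671
v -3.762 3.632 -3.363
v -3.999 3.688 -3.201
v -4.219 3.633 -3.016
v -4.387 3.476 -2.836
v -4.48 3.24 -2.688
v -4.481 2.963 -2.595
v -4.391 2.685 -2.572
v -4.225 2.45 -2.621
v -4.006 2.292 -2.735
v -3.769 2.237 -2.897
v -3.549 2.292 -3.082
v -3.38 2.449 -3.262
v -3.288 2.685 -3.41
v -3.287 2.962 -3.503
v -3.376 3.24 -3.527
v 2.567 -3.773 -1.841
v 3.394 -3.901 -1.992
v 2.793 -4.227 -0.219
v 3.393 -3.581 -1.902
v 3.266 -3.291 -1.804
v 3.033 -3.074 -1.711
v 2.729 -2.964 -1.638
v 2.4 -2.977 -1.596
v 2.097 -3.111 -1.591
v 1.865 -3.346 -1.624
v 1.74 -3.646 -1.691
v 1.741 -3.965 -1.78
v 1.868 -4.255 -1.879
v 2.101 -4.472 -1.972
v 2.405 -4.582 -2.045
v 2.734 -4.57 -2.087
v 3.037 -4.436 -2.092
v 3.269 -4.201 -2.058
f 2 1 4
f 2 4 3
f 4 1 5
f 4 5 3
f 5 1 6
f 5 6 3
f 6 1 7
f 6 7 3
f 7 1 8
f 7 8 3
f 8 1 9
f 8 9 3
f 9 1 10
f 9 10 3
f 10 1 2
f 10 2 3
f 12 11 14
f 12 14 13
f 14 11 15
f 14 15 13
f 15 11 16
f 15 16 13
f 16 11 17
f 16 17 13
f 17 11 18
f 17 18 13
f 18 11 19
f 18 19 13
f 19 11 20
f 19 20 13
f 20 11 21
f 20 21 13
f 21 11 22
f 21 22 13
f 22 11 23
f 22 23 13
f 23 11 24
f 23 24 13
f 24 11 25
f 24 25 13
f 25 11 26
f 25 26 13
f 26 11 27
f 26 27 13
f 27 11 28
f 27 28 13
f 28 11 12
f 28 12 13
f 30 29 32
f 30 32 31
f 32 29 33
f 32 33 31
f 33 29 34
f 33 34 31
f 34 29 35
f 34 35 31
f 35 29 36
f 35 36 31
f 36 29 37
f 36 37 31
f 37 29 38
f 37 38 31
f 38 29 39
f 38 39 31
f 39 29 40
f 39 40 31
f 40 29 41
f 40 41 31
f 41 29 42
f 41 42 31
f 42 29 43
f 42 43 31
f 43 29 44
f 43 44 31
f 44 29 45
f 44 45 31
f 45 29 46
f 45 46 31
f 46 29 30
f 46 30 31

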